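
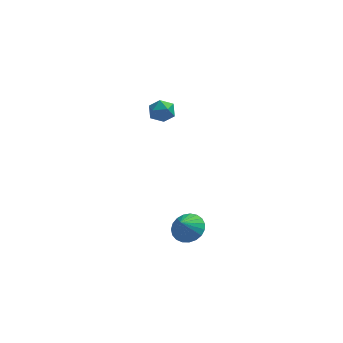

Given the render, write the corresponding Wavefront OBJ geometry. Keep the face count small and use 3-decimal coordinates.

v 2.643 -2.764 -0.174
v 3.314 -3.316 -0.22
v 2.297 -3.256 0.674
v 3.448 -3.052 -0.012
v 3.443 -2.738 0.168
v 3.299 -2.428 0.288
v 3.042 -2.177 0.329
v 2.716 -2.027 0.283
v 2.377 -2.005 0.158
v 2.085 -2.114 -0.025
v 1.889 -2.335 -0.233
v 1.823 -2.63 -0.431
v 1.899 -2.949 -0.585
v 2.104 -3.235 -0.668
v 2.402 -3.44 -0.665
v 2.742 -3.528 -0.577
v 3.064 -3.484 -0.42
v 0.964 4.697 3.327
v 1.436 4.442 2.778
v 0.564 3.538 3.522
v 1.036 3.283 2.973
v 1.323 3.548 3.633
v 1.571 4.265 3.513
v 0.429 3.715 2.787
v 0.677 4.432 2.667
v 1.106 3.835 2.444
v 1.658 3.732 2.967
v 0.342 4.248 3.333
v 0.894 4.145 3.856
f 2 1 4
f 2 4 3
f 4 1 5
f 4 5 3
f 5 1 6
f 5 6 3
f 6 1 7
f 6 7 3
f 7 1 8
f 7 8 3
f 8 1 9
f 8 9 3
f 9 1 10
f 9 10 3
f 10 1 11
f 10 11 3
f 11 1 12
f 11 12 3
f 12 1 13
f 12 13 3
f 13 1 14
f 13 14 3
f 14 1 15
f 14 15 3
f 15 1 16
f 15 16 3
f 16 1 17
f 16 17 3
f 17 1 2
f 17 2 3
f 18 29 23
f 18 23 19
f 18 19 25
f 18 25 28
f 18 28 29
f 19 23 27
f 23 29 22
f 29 28 20
f 28 25 24
f 25 19 26
f 21 27 22
f 21 22 20
f 21 20 24
f 21 24 26
f 21 26 27
f 22 27 23
f 20 22 29
f 24 20 28
f 26 24 25
f 27 26 19



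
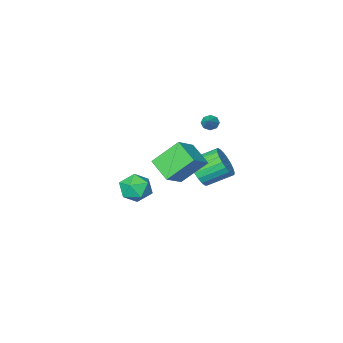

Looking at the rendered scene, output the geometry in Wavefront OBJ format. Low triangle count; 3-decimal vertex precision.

v 3.235 4.336 0.605
v 4.195 4.061 0.621
v 2.965 3.319 -0.621
v 3.925 3.044 -0.605
v 3.319 2.788 0.147
v 3.487 3.417 0.905
v 3.673 3.963 -0.905
v 3.841 4.592 -0.147
v 4.466 3.831 -0.312
v 4.247 3.104 0.338
v 2.913 4.276 -0.338
v 2.694 3.549 0.312
v -0.471 3.088 1.635
v 0.799 3.579 2.531
v -0.505 4.476 0.923
v 0.766 4.966 1.819
v 0.794 2.394 0.221
v 2.065 2.884 1.117
v 0.761 3.781 -0.491
v 2.031 4.272 0.405
v -2.668 0.449 -2.663
v -2.004 0.719 -1.896
v -3.308 1.522 -1.05
v -3.972 1.251 -1.817
v -1.971 1.059 -2.168
v -3.276 1.862 -1.322
v -2.059 1.293 -2.526
v -3.364 2.096 -1.68
v -2.252 1.381 -2.908
v -3.557 2.184 -2.061
v -2.517 1.308 -3.247
v -3.822 2.111 -2.401
v -2.808 1.087 -3.485
v -4.113 1.889 -2.639
v -3.075 0.755 -3.581
v -4.38 1.557 -2.735
v -3.271 0.37 -3.519
v -4.576 1.172 -2.672
v -3.363 -0.002 -3.308
v -4.668 0.801 -2.462
v -3.335 -0.295 -2.986
v -4.639 0.508 -2.14
v -3.191 -0.46 -2.608
v -4.496 0.343 -1.762
v -2.957 -0.468 -2.24
v -4.261 0.335 -1.393
v -2.673 -0.317 -1.945
v -3.977 0.486 -1.098
v -2.388 -0.034 -1.774
v -3.692 0.769 -0.927
v -2.151 0.333 -1.757
v -3.455 1.135 -0.91
v -4.133 -0.512 0.455
v -3.709 -0.578 0.127
v -3.527 0.152 1.105
v -3.945 -0.257 0.018
v -4.291 -0.085 0.165
v -4.545 -0.164 0.482
v -4.557 -0.447 0.783
v -4.321 -0.768 0.892
v -3.975 -0.94 0.745
v -3.722 -0.861 0.428
f 1 12 6
f 1 6 2
f 1 2 8
f 1 8 11
f 1 11 12
f 2 6 10
f 6 12 5
f 12 11 3
f 11 8 7
f 8 2 9
f 4 10 5
f 4 5 3
f 4 3 7
f 4 7 9
f 4 9 10
f 5 10 6
f 3 5 12
f 7 3 11
f 9 7 8
f 10 9 2
f 14 16 13
f 17 14 13
f 13 16 15
f 15 17 13
f 14 20 16
f 18 14 17
f 18 20 14
f 16 20 15
f 19 17 15
f 15 20 19
f 19 18 17
f 20 18 19
f 22 21 25
f 22 25 23
f 23 25 26
f 23 26 24
f 25 21 27
f 25 27 26
f 26 27 28
f 26 28 24
f 27 21 29
f 27 29 28
f 28 29 30
f 28 30 24
f 29 21 31
f 29 31 30
f 30 31 32
f 30 32 24
f 31 21 33
f 31 33 32
f 32 33 34
f 32 34 24
f 33 21 35
f 33 35 34
f 34 35 36
f 34 36 24
f 35 21 37
f 35 37 36
f 36 37 38
f 36 38 24
f 37 21 39
f 37 39 38
f 38 39 40
f 38 40 24
f 39 21 41
f 39 41 40
f 40 41 42
f 40 42 24
f 41 21 43
f 41 43 42
f 42 43 44
f 42 44 24
f 43 21 45
f 43 45 44
f 44 45 46
f 44 46 24
f 45 21 47
f 45 47 46
f 46 47 48
f 46 48 24
f 47 21 49
f 47 49 48
f 48 49 50
f 48 50 24
f 49 21 51
f 49 51 50
f 50 51 52
f 50 52 24
f 51 21 22
f 51 22 52
f 52 22 23
f 52 23 24
f 54 53 56
f 54 56 55
f 56 53 57
f 56 57 55
f 57 53 58
f 57 58 55
f 58 53 59
f 58 59 55
f 59 53 60
f 59 60 55
f 60 53 61
f 60 61 55
f 61 53 62
f 61 62 55
f 62 53 54
f 62 54 55



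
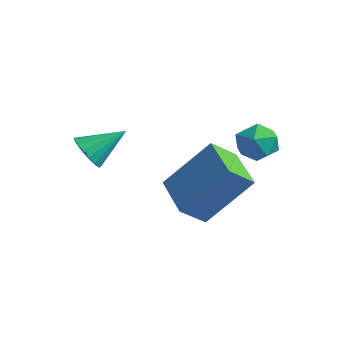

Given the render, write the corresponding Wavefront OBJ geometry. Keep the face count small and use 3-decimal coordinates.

v 0.352 -1.773 0.535
v 0.696 -1.631 0.078
v 0.868 -0.867 1.205
v 0.466 -1.472 0.04
v 0.209 -1.382 0.116
v -0.015 -1.382 0.288
v -0.155 -1.471 0.517
v -0.179 -1.629 0.749
v -0.081 -1.821 0.933
v 0.115 -2.001 1.025
v 0.366 -2.129 1.005
v 0.614 -2.176 0.877
v 0.801 -2.13 0.671
v 0.886 -2.003 0.434
v 0.848 -1.823 0.22
v 3.194 2.187 0.971
v 3.598 1.991 0.471
v 2.822 1.169 1.069
v 3.226 0.973 0.569
v 3.488 1.156 1.161
v 3.718 1.786 1.1
v 2.702 1.374 0.44
v 2.932 2.004 0.379
v 3.294 1.489 0.142
v 3.78 1.354 0.588
v 2.64 1.806 0.952
v 3.126 1.671 1.398
v 3.044 -0.118 -1.608
v 2.82 -0.837 -0.98
v 1.77 0.503 -1.351
v 1.547 -0.216 -0.723
v 3.813 0.876 -0.197
v 3.59 0.157 0.431
v 2.54 1.497 0.06
v 2.316 0.778 0.688
f 2 1 4
f 2 4 3
f 4 1 5
f 4 5 3
f 5 1 6
f 5 6 3
f 6 1 7
f 6 7 3
f 7 1 8
f 7 8 3
f 8 1 9
f 8 9 3
f 9 1 10
f 9 10 3
f 10 1 11
f 10 11 3
f 11 1 12
f 11 12 3
f 12 1 13
f 12 13 3
f 13 1 14
f 13 14 3
f 14 1 15
f 14 15 3
f 15 1 2
f 15 2 3
f 16 27 21
f 16 21 17
f 16 17 23
f 16 23 26
f 16 26 27
f 17 21 25
f 21 27 20
f 27 26 18
f 26 23 22
f 23 17 24
f 19 25 20
f 19 20 18
f 19 18 22
f 19 22 24
f 19 24 25
f 20 25 21
f 18 20 27
f 22 18 26
f 24 22 23
f 25 24 17
f 29 31 28
f 32 29 28
f 28 31 30
f 30 32 28
f 29 35 31
f 33 29 32
f 33 35 29
f 31 35 30
f 34 32 30
f 30 35 34
f 34 33 32
f 35 33 34



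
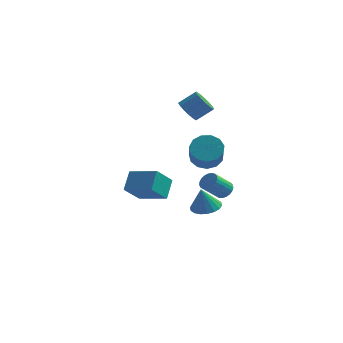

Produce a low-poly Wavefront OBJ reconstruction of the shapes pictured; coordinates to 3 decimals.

v 3.238 0.014 1.126
v 3.812 -0.291 0.625
v 4.135 -1.4 1.674
v 3.562 -1.094 2.174
v 4.024 0.022 0.891
v 4.347 -1.087 1.94
v 3.987 0.332 1.231
v 4.31 -0.776 2.28
v 3.712 0.542 1.537
v 4.035 -0.567 2.586
v 3.287 0.584 1.713
v 3.61 -0.524 2.762
v 2.846 0.446 1.702
v 3.17 -0.663 2.751
v 2.53 0.17 1.509
v 2.854 -0.939 2.557
v 2.439 -0.155 1.193
v 2.762 -1.264 2.242
v 2.601 -0.426 0.856
v 2.925 -1.535 1.905
v 2.966 -0.558 0.605
v 3.29 -1.666 1.654
v 3.417 -0.507 0.519
v 3.741 -1.616 1.568
v -1.519 2.098 -2.823
v -1.507 3.019 -1.978
v -1.005 3.01 -3.826
v -0.992 3.932 -2.981
v 0.032 1.688 -2.399
v 0.045 2.61 -1.554
v 0.547 2.601 -3.402
v 0.559 3.522 -2.557
v 3.64 1.91 -2.04
v 4.034 2.017 -1.671
v 3.413 1.337 -0.811
v 3.02 1.23 -1.18
v 3.889 2.191 -1.638
v 3.269 1.511 -0.778
v 3.702 2.316 -1.674
v 3.081 1.636 -0.814
v 3.503 2.372 -1.774
v 2.883 1.691 -0.914
v 3.329 2.347 -1.919
v 2.708 1.667 -1.06
v 3.208 2.247 -2.086
v 2.587 1.566 -1.226
v 3.162 2.089 -2.244
v 2.541 1.408 -1.384
v 3.199 1.899 -2.367
v 2.578 1.219 -1.508
v 3.312 1.712 -2.434
v 2.691 1.032 -1.574
v 3.482 1.559 -2.432
v 2.861 0.879 -1.573
v 3.679 1.467 -2.363
v 3.058 0.786 -1.503
v 3.87 1.451 -2.238
v 3.249 0.771 -1.378
v 4.021 1.515 -2.078
v 3.4 0.834 -1.218
v 4.106 1.647 -1.912
v 3.485 0.967 -1.052
v 4.111 1.825 -1.768
v 3.49 1.144 -0.908
v 3.942 -2.618 -0.868
v 4.675 -2.53 -0.739
v 3.758 -2.842 0.328
v 4.556 -2.221 -0.699
v 4.314 -1.991 -0.693
v 3.999 -1.885 -0.721
v 3.673 -1.924 -0.779
v 3.399 -2.1 -0.854
v 3.234 -2.379 -0.932
v 3.208 -2.706 -0.997
v 3.328 -3.015 -1.036
v 3.569 -3.245 -1.042
v 3.885 -3.351 -1.014
v 4.211 -3.312 -0.957
v 4.484 -3.136 -0.882
v 4.65 -2.857 -0.804
v 1.311 3.614 2.299
v 1.574 4.029 1.773
v 2.352 4.401 2.455
v 2.089 3.986 2.981
v 1.321 4.241 1.945
v 2.099 4.613 2.628
v 1.065 4.285 2.213
v 1.844 4.657 2.895
v 0.875 4.15 2.504
v 1.654 4.522 3.186
v 0.802 3.87 2.739
v 1.581 4.242 3.422
v 0.865 3.522 2.857
v 1.644 3.895 3.539
v 1.048 3.199 2.825
v 1.826 3.571 3.507
v 1.301 2.987 2.652
v 2.079 3.359 3.335
v 1.556 2.943 2.385
v 2.335 3.315 3.067
v 1.746 3.078 2.094
v 2.525 3.45 2.776
v 1.819 3.358 1.858
v 2.598 3.73 2.541
v 1.756 3.705 1.741
v 2.535 4.078 2.423
f 2 1 5
f 2 5 3
f 3 5 6
f 3 6 4
f 5 1 7
f 5 7 6
f 6 7 8
f 6 8 4
f 7 1 9
f 7 9 8
f 8 9 10
f 8 10 4
f 9 1 11
f 9 11 10
f 10 11 12
f 10 12 4
f 11 1 13
f 11 13 12
f 12 13 14
f 12 14 4
f 13 1 15
f 13 15 14
f 14 15 16
f 14 16 4
f 15 1 17
f 15 17 16
f 16 17 18
f 16 18 4
f 17 1 19
f 17 19 18
f 18 19 20
f 18 20 4
f 19 1 21
f 19 21 20
f 20 21 22
f 20 22 4
f 21 1 23
f 21 23 22
f 22 23 24
f 22 24 4
f 23 1 2
f 23 2 24
f 24 2 3
f 24 3 4
f 26 28 25
f 29 26 25
f 25 28 27
f 27 29 25
f 26 32 28
f 30 26 29
f 30 32 26
f 28 32 27
f 31 29 27
f 27 32 31
f 31 30 29
f 32 30 31
f 34 33 37
f 34 37 35
f 35 37 38
f 35 38 36
f 37 33 39
f 37 39 38
f 38 39 40
f 38 40 36
f 39 33 41
f 39 41 40
f 40 41 42
f 40 42 36
f 41 33 43
f 41 43 42
f 42 43 44
f 42 44 36
f 43 33 45
f 43 45 44
f 44 45 46
f 44 46 36
f 45 33 47
f 45 47 46
f 46 47 48
f 46 48 36
f 47 33 49
f 47 49 48
f 48 49 50
f 48 50 36
f 49 33 51
f 49 51 50
f 50 51 52
f 50 52 36
f 51 33 53
f 51 53 52
f 52 53 54
f 52 54 36
f 53 33 55
f 53 55 54
f 54 55 56
f 54 56 36
f 55 33 57
f 55 57 56
f 56 57 58
f 56 58 36
f 57 33 59
f 57 59 58
f 58 59 60
f 58 60 36
f 59 33 61
f 59 61 60
f 60 61 62
f 60 62 36
f 61 33 63
f 61 63 62
f 62 63 64
f 62 64 36
f 63 33 34
f 63 34 64
f 64 34 35
f 64 35 36
f 66 65 68
f 66 68 67
f 68 65 69
f 68 69 67
f 69 65 70
f 69 70 67
f 70 65 71
f 70 71 67
f 71 65 72
f 71 72 67
f 72 65 73
f 72 73 67
f 73 65 74
f 73 74 67
f 74 65 75
f 74 75 67
f 75 65 76
f 75 76 67
f 76 65 77
f 76 77 67
f 77 65 78
f 77 78 67
f 78 65 79
f 78 79 67
f 79 65 80
f 79 80 67
f 80 65 66
f 80 66 67
f 82 81 85
f 82 85 83
f 83 85 86
f 83 86 84
f 85 81 87
f 85 87 86
f 86 87 88
f 86 88 84
f 87 81 89
f 87 89 88
f 88 89 90
f 88 90 84
f 89 81 91
f 89 91 90
f 90 91 92
f 90 92 84
f 91 81 93
f 91 93 92
f 92 93 94
f 92 94 84
f 93 81 95
f 93 95 94
f 94 95 96
f 94 96 84
f 95 81 97
f 95 97 96
f 96 97 98
f 96 98 84
f 97 81 99
f 97 99 98
f 98 99 100
f 98 100 84
f 99 81 101
f 99 101 100
f 100 101 102
f 100 102 84
f 101 81 103
f 101 103 102
f 102 103 104
f 102 104 84
f 103 81 105
f 103 105 104
f 104 105 106
f 104 106 84
f 105 81 82
f 105 82 106
f 106 82 83
f 106 83 84



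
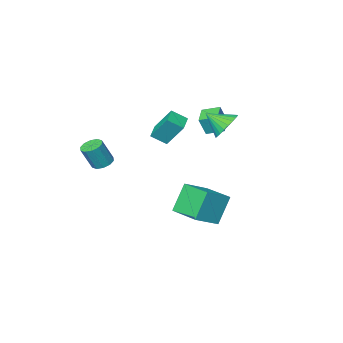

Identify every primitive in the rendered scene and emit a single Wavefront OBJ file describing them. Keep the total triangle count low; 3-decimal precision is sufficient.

v 3.123 -2.72 -1.258
v 3.67 -2.391 -1.463
v 4.284 -2.531 -0.046
v 3.737 -2.86 0.158
v 3.4 -2.113 -1.318
v 4.014 -2.253 0.098
v 3.024 -2.066 -1.151
v 3.638 -2.206 0.266
v 2.686 -2.269 -1.025
v 3.3 -2.409 0.392
v 2.515 -2.645 -0.987
v 3.129 -2.784 0.429
v 2.576 -3.049 -1.054
v 3.19 -3.189 0.363
v 2.846 -3.327 -1.198
v 3.46 -3.467 0.218
v 3.222 -3.374 -1.366
v 3.836 -3.514 0.051
v 3.56 -3.171 -1.492
v 4.174 -3.311 -0.075
v 3.731 -2.796 -1.529
v 4.345 -2.935 -0.113
v -3.112 -0.032 1.136
v -2.363 0.047 0.478
v -2.308 -0.928 1.944
v -2.281 0.34 0.722
v -2.326 0.577 1.029
v -2.49 0.721 1.352
v -2.749 0.75 1.643
v -3.064 0.661 1.856
v -3.385 0.465 1.96
v -3.665 0.195 1.938
v -3.861 -0.111 1.794
v -3.943 -0.404 1.55
v -3.898 -0.641 1.243
v -3.734 -0.785 0.92
v -3.475 -0.814 0.629
v -3.16 -0.724 0.416
v -2.839 -0.529 0.313
v -2.559 -0.258 0.334
v -0.27 -2.986 0.549
v -0.8 -2.066 2.052
v -1.013 -2.474 -0.026
v -1.542 -1.553 1.477
v 0.442 -2.207 0.323
v -0.087 -1.286 1.826
v -0.3 -1.694 -0.252
v -0.83 -0.774 1.251
v -0.895 0.371 -5.016
v -1.82 0.075 -3.325
v -1.165 2.343 -4.819
v -2.09 2.047 -3.128
v 0.61 0.493 -4.172
v -0.315 0.197 -2.481
v 0.34 2.465 -3.975
v -0.585 2.169 -2.284
v -3.975 -3.353 -0.293
v -3.536 -3.42 0.865
v -4.759 -2.643 0.046
v -4.319 -2.711 1.204
v -3.221 -2.409 -0.524
v -2.781 -2.477 0.634
v -4.004 -1.7 -0.185
v -3.565 -1.767 0.973
f 2 1 5
f 2 5 3
f 3 5 6
f 3 6 4
f 5 1 7
f 5 7 6
f 6 7 8
f 6 8 4
f 7 1 9
f 7 9 8
f 8 9 10
f 8 10 4
f 9 1 11
f 9 11 10
f 10 11 12
f 10 12 4
f 11 1 13
f 11 13 12
f 12 13 14
f 12 14 4
f 13 1 15
f 13 15 14
f 14 15 16
f 14 16 4
f 15 1 17
f 15 17 16
f 16 17 18
f 16 18 4
f 17 1 19
f 17 19 18
f 18 19 20
f 18 20 4
f 19 1 21
f 19 21 20
f 20 21 22
f 20 22 4
f 21 1 2
f 21 2 22
f 22 2 3
f 22 3 4
f 24 23 26
f 24 26 25
f 26 23 27
f 26 27 25
f 27 23 28
f 27 28 25
f 28 23 29
f 28 29 25
f 29 23 30
f 29 30 25
f 30 23 31
f 30 31 25
f 31 23 32
f 31 32 25
f 32 23 33
f 32 33 25
f 33 23 34
f 33 34 25
f 34 23 35
f 34 35 25
f 35 23 36
f 35 36 25
f 36 23 37
f 36 37 25
f 37 23 38
f 37 38 25
f 38 23 39
f 38 39 25
f 39 23 40
f 39 40 25
f 40 23 24
f 40 24 25
f 42 44 41
f 45 42 41
f 41 44 43
f 43 45 41
f 42 48 44
f 46 42 45
f 46 48 42
f 44 48 43
f 47 45 43
f 43 48 47
f 47 46 45
f 48 46 47
f 50 52 49
f 53 50 49
f 49 52 51
f 51 53 49
f 50 56 52
f 54 50 53
f 54 56 50
f 52 56 51
f 55 53 51
f 51 56 55
f 55 54 53
f 56 54 55
f 58 60 57
f 61 58 57
f 57 60 59
f 59 61 57
f 58 64 60
f 62 58 61
f 62 64 58
f 60 64 59
f 63 61 59
f 59 64 63
f 63 62 61
f 64 62 63



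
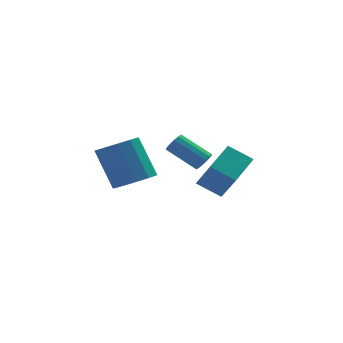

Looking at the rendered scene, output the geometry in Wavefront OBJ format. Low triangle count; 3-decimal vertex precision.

v -0.005 -1.662 -0.401
v 0.298 -1.695 0.033
v -0.871 -0.871 0.914
v -1.175 -0.838 0.481
v 0.372 -1.46 -0.088
v -0.797 -0.636 0.793
v 0.345 -1.279 -0.293
v -0.824 -0.455 0.588
v 0.224 -1.201 -0.527
v -0.945 -0.377 0.354
v 0.042 -1.247 -0.726
v -1.128 -0.423 0.155
v -0.153 -1.403 -0.839
v -1.323 -0.579 0.042
v -0.309 -1.629 -0.834
v -1.478 -0.805 0.047
v -0.383 -1.864 -0.713
v -1.552 -1.04 0.168
v -0.356 -2.045 -0.508
v -1.525 -1.221 0.373
v -0.235 -2.123 -0.274
v -1.404 -1.299 0.607
v -0.052 -2.077 -0.075
v -1.222 -1.253 0.806
v 0.143 -1.921 0.038
v -1.027 -1.097 0.919
v -3.068 -2.559 -0.912
v -2.117 -2.35 -0.684
v -2.761 -1.413 1.14
v -3.712 -1.621 0.912
v -2.31 -1.91 -0.979
v -2.954 -0.973 0.846
v -2.744 -1.676 -1.252
v -3.387 -0.738 0.573
v -3.281 -1.722 -1.417
v -3.924 -0.785 0.408
v -3.75 -2.034 -1.422
v -4.393 -1.096 0.403
v -4.003 -2.512 -1.266
v -4.646 -1.575 0.559
v -3.959 -3.006 -0.997
v -4.602 -2.068 0.828
v -3.632 -3.357 -0.701
v -4.276 -2.42 1.124
v -3.127 -3.455 -0.473
v -3.77 -2.518 1.352
v -2.603 -3.268 -0.384
v -3.246 -2.331 1.441
v -2.226 -2.856 -0.463
v -2.869 -1.919 1.362
v 0.096 0.957 -2.998
v 0.499 -0.28 -1.4
v 1.096 2.135 -2.337
v 1.499 0.898 -0.74
v 1.141 0.442 -3.66
v 1.544 -0.795 -2.063
v 2.141 1.62 -3
v 2.544 0.383 -1.402
f 2 1 5
f 2 5 3
f 3 5 6
f 3 6 4
f 5 1 7
f 5 7 6
f 6 7 8
f 6 8 4
f 7 1 9
f 7 9 8
f 8 9 10
f 8 10 4
f 9 1 11
f 9 11 10
f 10 11 12
f 10 12 4
f 11 1 13
f 11 13 12
f 12 13 14
f 12 14 4
f 13 1 15
f 13 15 14
f 14 15 16
f 14 16 4
f 15 1 17
f 15 17 16
f 16 17 18
f 16 18 4
f 17 1 19
f 17 19 18
f 18 19 20
f 18 20 4
f 19 1 21
f 19 21 20
f 20 21 22
f 20 22 4
f 21 1 23
f 21 23 22
f 22 23 24
f 22 24 4
f 23 1 25
f 23 25 24
f 24 25 26
f 24 26 4
f 25 1 2
f 25 2 26
f 26 2 3
f 26 3 4
f 28 27 31
f 28 31 29
f 29 31 32
f 29 32 30
f 31 27 33
f 31 33 32
f 32 33 34
f 32 34 30
f 33 27 35
f 33 35 34
f 34 35 36
f 34 36 30
f 35 27 37
f 35 37 36
f 36 37 38
f 36 38 30
f 37 27 39
f 37 39 38
f 38 39 40
f 38 40 30
f 39 27 41
f 39 41 40
f 40 41 42
f 40 42 30
f 41 27 43
f 41 43 42
f 42 43 44
f 42 44 30
f 43 27 45
f 43 45 44
f 44 45 46
f 44 46 30
f 45 27 47
f 45 47 46
f 46 47 48
f 46 48 30
f 47 27 49
f 47 49 48
f 48 49 50
f 48 50 30
f 49 27 28
f 49 28 50
f 50 28 29
f 50 29 30
f 52 54 51
f 55 52 51
f 51 54 53
f 53 55 51
f 52 58 54
f 56 52 55
f 56 58 52
f 54 58 53
f 57 55 53
f 53 58 57
f 57 56 55
f 58 56 57



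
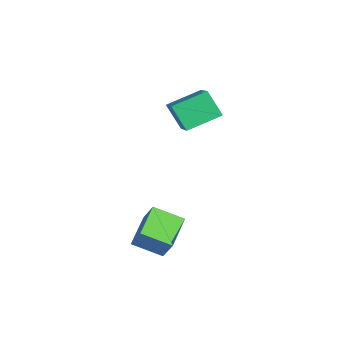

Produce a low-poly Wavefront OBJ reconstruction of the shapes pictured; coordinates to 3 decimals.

v -4.074 -1.994 0.432
v -2.459 -2.244 1.495
v -4.184 -0.584 0.931
v -2.569 -0.834 1.994
v -3.391 -1.606 -0.514
v -1.776 -1.856 0.549
v -3.501 -0.196 -0.015
v -1.886 -0.446 1.048
v 0.325 -4.557 -3.651
v -0.748 -3.794 -3.176
v 0.85 -3.504 -4.157
v -0.224 -2.741 -3.682
v 0.924 -4.359 -2.618
v -0.15 -3.596 -2.143
v 1.448 -3.306 -3.124
v 0.375 -2.543 -2.649
f 2 4 1
f 5 2 1
f 1 4 3
f 3 5 1
f 2 8 4
f 6 2 5
f 6 8 2
f 4 8 3
f 7 5 3
f 3 8 7
f 7 6 5
f 8 6 7
f 10 12 9
f 13 10 9
f 9 12 11
f 11 13 9
f 10 16 12
f 14 10 13
f 14 16 10
f 12 16 11
f 15 13 11
f 11 16 15
f 15 14 13
f 16 14 15



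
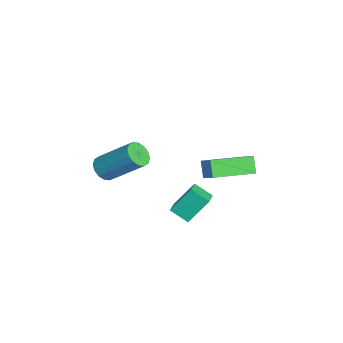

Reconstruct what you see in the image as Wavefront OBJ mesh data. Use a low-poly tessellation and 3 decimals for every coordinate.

v -0.396 -0.495 -0.714
v -0.791 -1.244 -0.182
v -0.571 0.428 0.455
v -0.966 -0.321 0.987
v 0.506 -0.739 -0.387
v 0.111 -1.488 0.145
v 0.331 0.184 0.782
v -0.064 -0.565 1.314
v -2.876 0.143 1.038
v -2.026 0.476 1.704
v -3.439 2.127 0.765
v -2.589 2.46 1.431
v -2.311 0.2 0.289
v -1.461 0.533 0.955
v -2.874 2.184 0.016
v -2.024 2.517 0.682
v -0.052 -4.276 2.99
v 0.55 -4.309 2.722
v 1.234 -2.877 4.082
v 0.632 -2.844 4.35
v 0.389 -4.065 2.546
v 1.073 -2.633 3.907
v 0.109 -3.877 2.489
v 0.793 -2.445 3.85
v -0.214 -3.796 2.566
v 0.47 -2.365 3.927
v -0.493 -3.844 2.757
v 0.191 -2.412 4.118
v -0.655 -4.007 3.01
v 0.029 -2.576 4.371
v -0.654 -4.243 3.258
v 0.03 -2.811 4.618
v -0.493 -4.487 3.433
v 0.191 -3.055 4.794
v -0.213 -4.675 3.49
v 0.471 -3.243 4.851
v 0.11 -4.755 3.413
v 0.794 -3.324 4.774
v 0.389 -4.708 3.222
v 1.073 -3.276 4.583
v 0.551 -4.544 2.969
v 1.235 -3.113 4.33
f 2 4 1
f 5 2 1
f 1 4 3
f 3 5 1
f 2 8 4
f 6 2 5
f 6 8 2
f 4 8 3
f 7 5 3
f 3 8 7
f 7 6 5
f 8 6 7
f 10 12 9
f 13 10 9
f 9 12 11
f 11 13 9
f 10 16 12
f 14 10 13
f 14 16 10
f 12 16 11
f 15 13 11
f 11 16 15
f 15 14 13
f 16 14 15
f 18 17 21
f 18 21 19
f 19 21 22
f 19 22 20
f 21 17 23
f 21 23 22
f 22 23 24
f 22 24 20
f 23 17 25
f 23 25 24
f 24 25 26
f 24 26 20
f 25 17 27
f 25 27 26
f 26 27 28
f 26 28 20
f 27 17 29
f 27 29 28
f 28 29 30
f 28 30 20
f 29 17 31
f 29 31 30
f 30 31 32
f 30 32 20
f 31 17 33
f 31 33 32
f 32 33 34
f 32 34 20
f 33 17 35
f 33 35 34
f 34 35 36
f 34 36 20
f 35 17 37
f 35 37 36
f 36 37 38
f 36 38 20
f 37 17 39
f 37 39 38
f 38 39 40
f 38 40 20
f 39 17 41
f 39 41 40
f 40 41 42
f 40 42 20
f 41 17 18
f 41 18 42
f 42 18 19
f 42 19 20



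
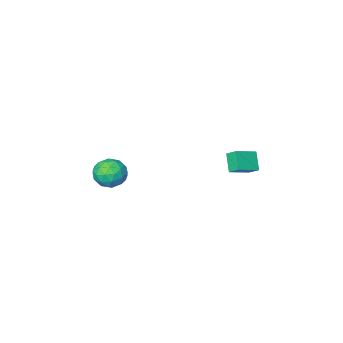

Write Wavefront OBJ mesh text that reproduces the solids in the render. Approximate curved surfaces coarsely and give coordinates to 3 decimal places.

v 2.793 -1.033 -2.392
v 3.679 -0.475 -2.569
v 3.321 -2.225 -3.511
v 4.207 -1.667 -3.688
v 4.056 -2.141 -2.749
v 3.73 -1.404 -2.058
v 3.27 -1.296 -4.022
v 2.944 -0.559 -3.331
v 3.974 -0.637 -3.576
v 4.46 -1.16 -2.79
v 2.54 -1.54 -3.29
v 3.026 -2.063 -2.504
v 3.19 -0.649 -2.383
v 3.81 -2.051 -3.697
v 3.722 -2.33 -3.146
v 4.243 -2.002 -3.25
v 3.219 -1.195 -2.082
v 3.74 -0.867 -2.186
v 3.962 -1.847 -2.292
v 3.26 -1.833 -3.894
v 3.781 -1.505 -3.998
v 2.757 -0.698 -2.83
v 3.278 -0.37 -2.934
v 3.038 -0.853 -3.788
v 3.884 -0.417 -3.078
v 4.194 -1.118 -3.736
v 3.644 -0.899 -3.932
v 3.452 -0.466 -3.526
v 4.169 -0.724 -2.616
v 4.48 -1.425 -3.273
v 4.391 -1.703 -2.722
v 4.199 -1.27 -2.316
v 4.343 -0.819 -3.208
v 2.52 -1.275 -2.807
v 2.831 -1.976 -3.464
v 2.801 -1.43 -3.764
v 2.609 -0.997 -3.358
v 2.806 -1.582 -2.344
v 3.116 -2.283 -3.002
v 3.548 -2.234 -2.554
v 3.356 -1.801 -2.148
v 2.657 -1.881 -2.872
v -4.377 0.613 -4.449
v -4.701 -0.22 -3.477
v -4.597 1.302 -3.931
v -4.921 0.469 -2.959
v -2.999 0.671 -3.941
v -3.323 -0.162 -2.969
v -3.219 1.36 -3.423
v -3.543 0.527 -2.451
f 1 38 17
f 38 12 41
f 17 41 6
f 38 41 17
f 1 17 13
f 17 6 18
f 13 18 2
f 17 18 13
f 1 13 22
f 13 2 23
f 22 23 8
f 13 23 22
f 1 22 34
f 22 8 37
f 34 37 11
f 22 37 34
f 1 34 38
f 34 11 42
f 38 42 12
f 34 42 38
f 2 18 29
f 18 6 32
f 29 32 10
f 18 32 29
f 6 41 19
f 41 12 40
f 19 40 5
f 41 40 19
f 12 42 39
f 42 11 35
f 39 35 3
f 42 35 39
f 11 37 36
f 37 8 24
f 36 24 7
f 37 24 36
f 8 23 28
f 23 2 25
f 28 25 9
f 23 25 28
f 4 30 16
f 30 10 31
f 16 31 5
f 30 31 16
f 4 16 14
f 16 5 15
f 14 15 3
f 16 15 14
f 4 14 21
f 14 3 20
f 21 20 7
f 14 20 21
f 4 21 26
f 21 7 27
f 26 27 9
f 21 27 26
f 4 26 30
f 26 9 33
f 30 33 10
f 26 33 30
f 5 31 19
f 31 10 32
f 19 32 6
f 31 32 19
f 3 15 39
f 15 5 40
f 39 40 12
f 15 40 39
f 7 20 36
f 20 3 35
f 36 35 11
f 20 35 36
f 9 27 28
f 27 7 24
f 28 24 8
f 27 24 28
f 10 33 29
f 33 9 25
f 29 25 2
f 33 25 29
f 44 46 43
f 47 44 43
f 43 46 45
f 45 47 43
f 44 50 46
f 48 44 47
f 48 50 44
f 46 50 45
f 49 47 45
f 45 50 49
f 49 48 47
f 50 48 49



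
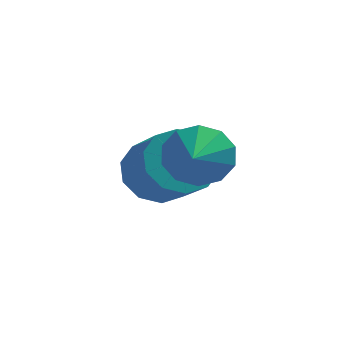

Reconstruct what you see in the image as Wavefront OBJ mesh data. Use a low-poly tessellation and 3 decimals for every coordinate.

v -2.858 -1.902 -2.734
v -2.264 -2.215 -3.448
v -2.902 -3.278 -2.166
v -1.92 -2.034 -2.983
v -1.934 -1.803 -2.424
v -2.301 -1.609 -1.983
v -2.881 -1.527 -1.828
v -3.452 -1.589 -2.02
v -3.797 -1.769 -2.484
v -3.783 -2 -3.044
v -3.416 -2.194 -3.485
v -2.836 -2.276 -3.639
v -4.106 0.241 -4.462
v -3.245 0.902 -4.363
v -2.512 -0.201 -3.378
v -3.374 -0.861 -3.478
v -3.68 1.052 -3.872
v -2.948 -0.051 -2.887
v -4.278 0.893 -3.606
v -3.546 -0.21 -2.621
v -4.81 0.485 -3.667
v -4.078 -0.618 -2.682
v -5.074 -0.016 -4.032
v -4.342 -1.119 -3.047
v -4.968 -0.419 -4.562
v -4.235 -1.522 -3.577
v -4.532 -0.569 -5.053
v -3.8 -1.672 -4.068
v -3.934 -0.41 -5.319
v -3.202 -1.513 -4.334
v -3.402 -0.002 -5.258
v -2.67 -1.105 -4.273
v -3.138 0.499 -4.893
v -2.406 -0.604 -3.908
f 2 1 4
f 2 4 3
f 4 1 5
f 4 5 3
f 5 1 6
f 5 6 3
f 6 1 7
f 6 7 3
f 7 1 8
f 7 8 3
f 8 1 9
f 8 9 3
f 9 1 10
f 9 10 3
f 10 1 11
f 10 11 3
f 11 1 12
f 11 12 3
f 12 1 2
f 12 2 3
f 14 13 17
f 14 17 15
f 15 17 18
f 15 18 16
f 17 13 19
f 17 19 18
f 18 19 20
f 18 20 16
f 19 13 21
f 19 21 20
f 20 21 22
f 20 22 16
f 21 13 23
f 21 23 22
f 22 23 24
f 22 24 16
f 23 13 25
f 23 25 24
f 24 25 26
f 24 26 16
f 25 13 27
f 25 27 26
f 26 27 28
f 26 28 16
f 27 13 29
f 27 29 28
f 28 29 30
f 28 30 16
f 29 13 31
f 29 31 30
f 30 31 32
f 30 32 16
f 31 13 33
f 31 33 32
f 32 33 34
f 32 34 16
f 33 13 14
f 33 14 34
f 34 14 15
f 34 15 16



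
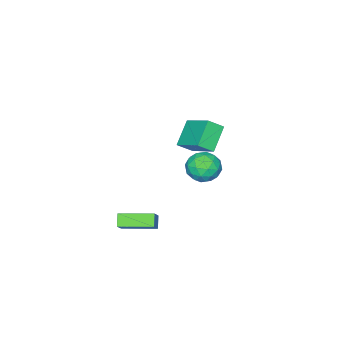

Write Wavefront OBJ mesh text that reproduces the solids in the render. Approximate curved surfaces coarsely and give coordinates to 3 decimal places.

v 2.766 4.318 -2.262
v 2.291 3.934 -1.671
v 3.454 4.658 -1.488
v 2.979 4.274 -0.897
v 3.841 2.646 -2.483
v 3.366 2.262 -1.892
v 4.529 2.986 -1.709
v 4.054 2.602 -1.118
v -2.497 2.961 2.481
v -1.795 2.429 3.105
v -2.07 4.817 3.583
v -1.368 4.285 4.207
v -1.212 3.335 1.353
v -0.51 2.803 1.977
v -0.785 5.191 2.455
v -0.083 4.659 3.079
v -3.052 2.565 -1.007
v -2.44 2.215 -1.871
v -4.56 2.205 -1.929
v -3.948 1.855 -2.793
v -3.971 1.262 -1.85
v -3.039 1.484 -1.28
v -3.961 2.936 -2.52
v -3.029 3.158 -1.95
v -3.002 2.445 -2.806
v -3.008 1.41 -2.392
v -3.992 3.01 -1.408
v -3.998 1.975 -0.994
v -2.614 2.422 -1.358
v -4.386 1.998 -2.442
v -4.399 1.649 -1.887
v -4.04 1.444 -2.395
v -2.965 1.992 -1.011
v -2.606 1.787 -1.519
v -3.506 1.226 -1.506
v -4.394 2.633 -2.281
v -4.035 2.428 -2.789
v -2.96 2.976 -1.405
v -2.601 2.771 -1.913
v -3.494 3.194 -2.294
v -2.585 2.351 -2.416
v -3.471 2.14 -2.957
v -3.479 2.775 -2.797
v -2.931 2.906 -2.462
v -2.588 1.743 -2.172
v -3.474 1.531 -2.714
v -3.488 1.182 -2.16
v -2.94 1.313 -1.825
v -2.919 1.878 -2.722
v -3.526 2.889 -1.086
v -4.412 2.677 -1.628
v -4.06 3.107 -1.975
v -3.512 3.238 -1.64
v -3.529 2.28 -0.843
v -4.415 2.069 -1.384
v -4.069 1.514 -1.338
v -3.521 1.645 -1.003
v -4.081 2.542 -1.078
f 2 4 1
f 5 2 1
f 1 4 3
f 3 5 1
f 2 8 4
f 6 2 5
f 6 8 2
f 4 8 3
f 7 5 3
f 3 8 7
f 7 6 5
f 8 6 7
f 10 12 9
f 13 10 9
f 9 12 11
f 11 13 9
f 10 16 12
f 14 10 13
f 14 16 10
f 12 16 11
f 15 13 11
f 11 16 15
f 15 14 13
f 16 14 15
f 17 54 33
f 54 28 57
f 33 57 22
f 54 57 33
f 17 33 29
f 33 22 34
f 29 34 18
f 33 34 29
f 17 29 38
f 29 18 39
f 38 39 24
f 29 39 38
f 17 38 50
f 38 24 53
f 50 53 27
f 38 53 50
f 17 50 54
f 50 27 58
f 54 58 28
f 50 58 54
f 18 34 45
f 34 22 48
f 45 48 26
f 34 48 45
f 22 57 35
f 57 28 56
f 35 56 21
f 57 56 35
f 28 58 55
f 58 27 51
f 55 51 19
f 58 51 55
f 27 53 52
f 53 24 40
f 52 40 23
f 53 40 52
f 24 39 44
f 39 18 41
f 44 41 25
f 39 41 44
f 20 46 32
f 46 26 47
f 32 47 21
f 46 47 32
f 20 32 30
f 32 21 31
f 30 31 19
f 32 31 30
f 20 30 37
f 30 19 36
f 37 36 23
f 30 36 37
f 20 37 42
f 37 23 43
f 42 43 25
f 37 43 42
f 20 42 46
f 42 25 49
f 46 49 26
f 42 49 46
f 21 47 35
f 47 26 48
f 35 48 22
f 47 48 35
f 19 31 55
f 31 21 56
f 55 56 28
f 31 56 55
f 23 36 52
f 36 19 51
f 52 51 27
f 36 51 52
f 25 43 44
f 43 23 40
f 44 40 24
f 43 40 44
f 26 49 45
f 49 25 41
f 45 41 18
f 49 41 45



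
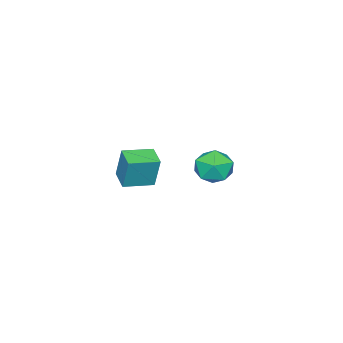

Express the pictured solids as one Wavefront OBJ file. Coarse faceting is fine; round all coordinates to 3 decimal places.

v 2.919 -3.081 -0.394
v 2.976 -2.682 1.36
v 1.649 -2.14 -0.567
v 1.706 -1.741 1.187
v 3.634 -2.159 -0.627
v 3.691 -1.76 1.127
v 2.364 -1.218 -0.8
v 2.421 -0.819 0.954
v -4.493 -1.648 -2.141
v -4.137 -1.051 -3.105
v -2.723 -2.369 -1.935
v -2.367 -1.772 -2.899
v -2.642 -1.184 -1.904
v -3.736 -0.738 -2.031
v -3.124 -2.682 -3.009
v -4.218 -2.236 -3.136
v -3.291 -1.689 -3.641
v -2.994 -0.764 -2.958
v -3.866 -2.656 -2.082
v -3.569 -1.731 -1.399
f 2 4 1
f 5 2 1
f 1 4 3
f 3 5 1
f 2 8 4
f 6 2 5
f 6 8 2
f 4 8 3
f 7 5 3
f 3 8 7
f 7 6 5
f 8 6 7
f 9 20 14
f 9 14 10
f 9 10 16
f 9 16 19
f 9 19 20
f 10 14 18
f 14 20 13
f 20 19 11
f 19 16 15
f 16 10 17
f 12 18 13
f 12 13 11
f 12 11 15
f 12 15 17
f 12 17 18
f 13 18 14
f 11 13 20
f 15 11 19
f 17 15 16
f 18 17 10



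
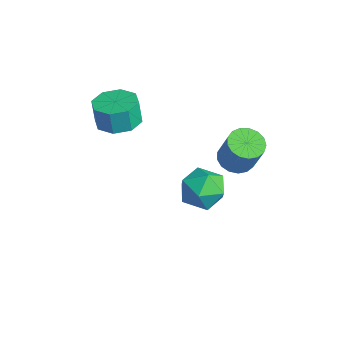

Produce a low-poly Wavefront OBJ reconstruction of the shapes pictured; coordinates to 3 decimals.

v -1.47 0.078 2.31
v -0.652 -0.546 2.366
v -0.793 -0.622 3.565
v -1.61 0.002 3.51
v -0.457 0.215 2.437
v -0.597 0.138 3.637
v -0.855 0.895 2.434
v -0.995 0.818 3.634
v -1.613 1.097 2.359
v -1.753 1.02 3.558
v -2.287 0.702 2.255
v -2.428 0.626 3.454
v -2.483 -0.058 2.183
v -2.623 -0.135 3.383
v -2.085 -0.738 2.186
v -2.225 -0.815 3.386
v -1.327 -0.94 2.262
v -1.467 -1.017 3.461
v -0.293 3.678 -2.419
v 0.83 3.883 -2.659
v 0.21 2.257 -1.281
v 1.333 2.462 -1.521
v 0.721 3.23 -0.89
v 0.41 4.108 -1.593
v 0.63 2.032 -2.347
v 0.319 2.91 -3.05
v 1.401 2.866 -2.614
v 1.457 3.607 -1.714
v -0.417 2.533 -2.226
v -0.361 3.274 -1.326
v 2.891 3.383 2.106
v 3.483 3.867 1.81
v 4.181 3.96 3.357
v 3.589 3.477 3.654
v 3.203 4.118 1.921
v 3.901 4.212 3.468
v 2.851 4.202 2.075
v 3.55 4.295 3.622
v 2.509 4.097 2.236
v 3.207 4.191 3.783
v 2.254 3.829 2.367
v 2.952 3.923 3.914
v 2.145 3.459 2.439
v 2.843 3.553 3.986
v 2.207 3.072 2.434
v 2.905 3.165 3.981
v 2.425 2.755 2.355
v 3.124 2.849 3.902
v 2.75 2.583 2.218
v 3.449 2.677 3.765
v 3.108 2.594 2.056
v 3.806 2.688 3.603
v 3.415 2.786 1.906
v 4.114 2.879 3.453
v 3.603 3.114 1.801
v 4.301 3.208 3.348
v 3.627 3.504 1.767
v 4.326 3.598 3.314
f 2 1 5
f 2 5 3
f 3 5 6
f 3 6 4
f 5 1 7
f 5 7 6
f 6 7 8
f 6 8 4
f 7 1 9
f 7 9 8
f 8 9 10
f 8 10 4
f 9 1 11
f 9 11 10
f 10 11 12
f 10 12 4
f 11 1 13
f 11 13 12
f 12 13 14
f 12 14 4
f 13 1 15
f 13 15 14
f 14 15 16
f 14 16 4
f 15 1 17
f 15 17 16
f 16 17 18
f 16 18 4
f 17 1 2
f 17 2 18
f 18 2 3
f 18 3 4
f 19 30 24
f 19 24 20
f 19 20 26
f 19 26 29
f 19 29 30
f 20 24 28
f 24 30 23
f 30 29 21
f 29 26 25
f 26 20 27
f 22 28 23
f 22 23 21
f 22 21 25
f 22 25 27
f 22 27 28
f 23 28 24
f 21 23 30
f 25 21 29
f 27 25 26
f 28 27 20
f 32 31 35
f 32 35 33
f 33 35 36
f 33 36 34
f 35 31 37
f 35 37 36
f 36 37 38
f 36 38 34
f 37 31 39
f 37 39 38
f 38 39 40
f 38 40 34
f 39 31 41
f 39 41 40
f 40 41 42
f 40 42 34
f 41 31 43
f 41 43 42
f 42 43 44
f 42 44 34
f 43 31 45
f 43 45 44
f 44 45 46
f 44 46 34
f 45 31 47
f 45 47 46
f 46 47 48
f 46 48 34
f 47 31 49
f 47 49 48
f 48 49 50
f 48 50 34
f 49 31 51
f 49 51 50
f 50 51 52
f 50 52 34
f 51 31 53
f 51 53 52
f 52 53 54
f 52 54 34
f 53 31 55
f 53 55 54
f 54 55 56
f 54 56 34
f 55 31 57
f 55 57 56
f 56 57 58
f 56 58 34
f 57 31 32
f 57 32 58
f 58 32 33
f 58 33 34



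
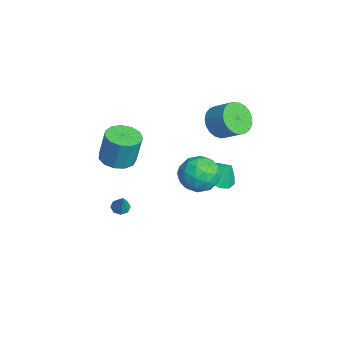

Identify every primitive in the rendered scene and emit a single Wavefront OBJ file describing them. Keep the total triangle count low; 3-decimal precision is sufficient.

v -0.834 -3.905 0.703
v -0.191 -3.231 0.517
v -0.003 -2.921 2.291
v -0.646 -3.595 2.477
v -0.667 -2.987 0.525
v -0.479 -2.677 2.299
v -1.197 -3.034 0.59
v -1.009 -2.724 2.363
v -1.611 -3.358 0.69
v -1.423 -3.048 2.463
v -1.778 -3.856 0.795
v -1.59 -3.546 2.568
v -1.646 -4.369 0.87
v -1.458 -4.059 2.644
v -1.256 -4.735 0.893
v -1.068 -4.425 2.666
v -0.732 -4.837 0.855
v -0.544 -4.527 2.629
v -0.24 -4.644 0.769
v -0.052 -4.334 2.543
v 0.063 -4.216 0.663
v 0.251 -3.906 2.436
v 0.081 -3.689 0.569
v 0.269 -3.379 2.342
v -1.564 1.39 2.131
v -0.762 0.993 1.685
v 0.026 1.732 2.443
v -0.776 2.13 2.889
v -0.84 1.323 1.444
v -0.052 2.062 2.203
v -1.043 1.664 1.322
v -0.255 2.404 2.081
v -1.336 1.959 1.34
v -0.549 2.698 2.099
v -1.669 2.155 1.495
v -0.881 2.894 2.253
v -1.983 2.218 1.759
v -1.196 2.958 2.518
v -2.225 2.139 2.088
v -1.438 2.878 2.846
v -2.353 1.93 2.424
v -1.565 2.67 3.182
v -2.344 1.628 2.71
v -1.556 2.367 3.468
v -2.2 1.285 2.895
v -1.412 2.024 3.653
v -1.946 0.96 2.948
v -1.159 1.699 3.707
v -1.626 0.709 2.86
v -0.839 1.448 3.618
v -1.296 0.576 2.646
v -0.508 1.316 3.404
v -1.011 0.584 2.343
v -0.224 1.324 3.101
v -0.822 0.732 2.003
v -0.035 1.471 2.761
v -2.462 -3.532 -4.396
v -2.106 -3.212 -4.6
v -1.778 -3.508 -3.164
v -2.41 -3.016 -4.435
v -2.745 -3.122 -4.247
v -2.914 -3.468 -4.147
v -2.818 -3.852 -4.193
v -2.513 -4.048 -4.358
v -2.179 -3.942 -4.546
v -2.01 -3.595 -4.646
v -0.727 0.86 -0.552
v 0.402 1.062 -0.402
v -0.402 -0.982 -0.518
v 0.727 -0.78 -0.368
v -0.022 -0.534 0.478
v -0.223 0.605 0.457
v 0.223 -0.525 -1.377
v 0.022 0.614 -1.398
v 0.989 0.206 -0.912
v 0.838 0.2 0.235
v -0.838 -0.12 -1.155
v -0.989 -0.126 -0.008
v -0.191 1.123 -0.48
v 0.191 -1.043 -0.44
v -0.249 -0.898 0.057
v 0.414 -0.78 0.145
v -0.558 0.854 0.025
v 0.105 0.973 0.113
v -0.144 0.034 0.631
v -0.105 -0.893 -1.033
v 0.558 -0.774 -0.945
v -0.414 0.86 -1.065
v 0.249 0.978 -0.977
v 0.144 0.046 -1.551
v 0.818 0.739 -0.691
v 1.009 -0.344 -0.672
v 0.712 -0.194 -1.265
v 0.594 0.475 -1.277
v 0.729 0.735 -0.017
v 0.92 -0.348 0.002
v 0.48 -0.203 0.5
v 0.361 0.466 0.487
v 1.074 0.232 -0.317
v -0.92 0.428 -0.922
v -0.729 -0.655 -0.903
v -0.361 -0.386 -1.407
v -0.48 0.283 -1.42
v -1.009 0.424 -0.248
v -0.818 -0.659 -0.229
v -0.594 -0.395 0.357
v -0.712 0.274 0.345
v -1.074 -0.152 -0.603
v -1.869 1.483 -2.215
v -1.116 1.823 -2.703
v -1.491 2.037 -1.245
v -1.559 2.215 -2.754
v -2.12 2.327 -2.599
v -2.586 2.117 -2.297
v -2.778 1.665 -1.964
v -2.623 1.143 -1.728
v -2.18 0.752 -1.677
v -1.618 0.64 -1.832
v -1.153 0.85 -2.134
v -0.961 1.302 -2.466
f 2 1 5
f 2 5 3
f 3 5 6
f 3 6 4
f 5 1 7
f 5 7 6
f 6 7 8
f 6 8 4
f 7 1 9
f 7 9 8
f 8 9 10
f 8 10 4
f 9 1 11
f 9 11 10
f 10 11 12
f 10 12 4
f 11 1 13
f 11 13 12
f 12 13 14
f 12 14 4
f 13 1 15
f 13 15 14
f 14 15 16
f 14 16 4
f 15 1 17
f 15 17 16
f 16 17 18
f 16 18 4
f 17 1 19
f 17 19 18
f 18 19 20
f 18 20 4
f 19 1 21
f 19 21 20
f 20 21 22
f 20 22 4
f 21 1 23
f 21 23 22
f 22 23 24
f 22 24 4
f 23 1 2
f 23 2 24
f 24 2 3
f 24 3 4
f 26 25 29
f 26 29 27
f 27 29 30
f 27 30 28
f 29 25 31
f 29 31 30
f 30 31 32
f 30 32 28
f 31 25 33
f 31 33 32
f 32 33 34
f 32 34 28
f 33 25 35
f 33 35 34
f 34 35 36
f 34 36 28
f 35 25 37
f 35 37 36
f 36 37 38
f 36 38 28
f 37 25 39
f 37 39 38
f 38 39 40
f 38 40 28
f 39 25 41
f 39 41 40
f 40 41 42
f 40 42 28
f 41 25 43
f 41 43 42
f 42 43 44
f 42 44 28
f 43 25 45
f 43 45 44
f 44 45 46
f 44 46 28
f 45 25 47
f 45 47 46
f 46 47 48
f 46 48 28
f 47 25 49
f 47 49 48
f 48 49 50
f 48 50 28
f 49 25 51
f 49 51 50
f 50 51 52
f 50 52 28
f 51 25 53
f 51 53 52
f 52 53 54
f 52 54 28
f 53 25 55
f 53 55 54
f 54 55 56
f 54 56 28
f 55 25 26
f 55 26 56
f 56 26 27
f 56 27 28
f 58 57 60
f 58 60 59
f 60 57 61
f 60 61 59
f 61 57 62
f 61 62 59
f 62 57 63
f 62 63 59
f 63 57 64
f 63 64 59
f 64 57 65
f 64 65 59
f 65 57 66
f 65 66 59
f 66 57 58
f 66 58 59
f 67 104 83
f 104 78 107
f 83 107 72
f 104 107 83
f 67 83 79
f 83 72 84
f 79 84 68
f 83 84 79
f 67 79 88
f 79 68 89
f 88 89 74
f 79 89 88
f 67 88 100
f 88 74 103
f 100 103 77
f 88 103 100
f 67 100 104
f 100 77 108
f 104 108 78
f 100 108 104
f 68 84 95
f 84 72 98
f 95 98 76
f 84 98 95
f 72 107 85
f 107 78 106
f 85 106 71
f 107 106 85
f 78 108 105
f 108 77 101
f 105 101 69
f 108 101 105
f 77 103 102
f 103 74 90
f 102 90 73
f 103 90 102
f 74 89 94
f 89 68 91
f 94 91 75
f 89 91 94
f 70 96 82
f 96 76 97
f 82 97 71
f 96 97 82
f 70 82 80
f 82 71 81
f 80 81 69
f 82 81 80
f 70 80 87
f 80 69 86
f 87 86 73
f 80 86 87
f 70 87 92
f 87 73 93
f 92 93 75
f 87 93 92
f 70 92 96
f 92 75 99
f 96 99 76
f 92 99 96
f 71 97 85
f 97 76 98
f 85 98 72
f 97 98 85
f 69 81 105
f 81 71 106
f 105 106 78
f 81 106 105
f 73 86 102
f 86 69 101
f 102 101 77
f 86 101 102
f 75 93 94
f 93 73 90
f 94 90 74
f 93 90 94
f 76 99 95
f 99 75 91
f 95 91 68
f 99 91 95
f 110 109 112
f 110 112 111
f 112 109 113
f 112 113 111
f 113 109 114
f 113 114 111
f 114 109 115
f 114 115 111
f 115 109 116
f 115 116 111
f 116 109 117
f 116 117 111
f 117 109 118
f 117 118 111
f 118 109 119
f 118 119 111
f 119 109 120
f 119 120 111
f 120 109 110
f 120 110 111



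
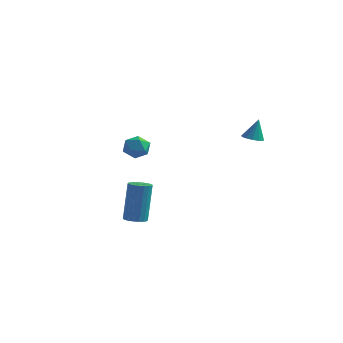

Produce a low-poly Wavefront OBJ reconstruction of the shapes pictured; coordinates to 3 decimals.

v -1.298 -2.741 -4.791
v -0.785 -2.657 -4.812
v -0.769 -2.275 -2.91
v -1.282 -2.359 -2.889
v -0.874 -2.447 -4.854
v -0.858 -2.065 -2.952
v -1.046 -2.295 -4.883
v -1.03 -1.913 -2.981
v -1.269 -2.232 -4.893
v -1.252 -1.85 -2.991
v -1.497 -2.269 -4.884
v -1.481 -1.888 -2.982
v -1.686 -2.4 -4.856
v -1.669 -2.019 -2.954
v -1.798 -2.599 -4.815
v -1.781 -2.217 -2.913
v -1.811 -2.825 -4.77
v -1.795 -2.443 -2.868
v -1.722 -3.035 -4.728
v -1.706 -2.653 -2.826
v -1.55 -3.187 -4.699
v -1.534 -2.805 -2.797
v -1.328 -3.25 -4.689
v -1.311 -2.868 -2.787
v -1.099 -3.212 -4.698
v -1.083 -2.831 -2.796
v -0.911 -3.081 -4.726
v -0.894 -2.7 -2.824
v -0.799 -2.883 -4.767
v -0.782 -2.501 -2.865
v 1.017 3.412 -1.584
v 1.521 3.416 -1.663
v 1.183 3.668 -0.516
v 1.43 3.684 -1.712
v 1.207 3.865 -1.721
v 0.924 3.903 -1.687
v 0.671 3.785 -1.619
v 0.528 3.549 -1.541
v 0.54 3.269 -1.476
v 0.704 3.035 -1.445
v 0.967 2.921 -1.458
v 1.246 2.962 -1.512
v 1.453 3.147 -1.588
v -3.663 0.695 -1.845
v -3.191 0.766 -1.37
v -2.969 0.114 -2.45
v -2.497 0.185 -1.975
v -3.038 -0.196 -1.857
v -3.468 0.163 -1.483
v -2.692 0.717 -2.337
v -3.122 1.076 -1.963
v -2.591 0.779 -1.675
v -2.805 0.215 -1.378
v -3.355 0.665 -2.442
v -3.569 0.101 -2.145
f 2 1 5
f 2 5 3
f 3 5 6
f 3 6 4
f 5 1 7
f 5 7 6
f 6 7 8
f 6 8 4
f 7 1 9
f 7 9 8
f 8 9 10
f 8 10 4
f 9 1 11
f 9 11 10
f 10 11 12
f 10 12 4
f 11 1 13
f 11 13 12
f 12 13 14
f 12 14 4
f 13 1 15
f 13 15 14
f 14 15 16
f 14 16 4
f 15 1 17
f 15 17 16
f 16 17 18
f 16 18 4
f 17 1 19
f 17 19 18
f 18 19 20
f 18 20 4
f 19 1 21
f 19 21 20
f 20 21 22
f 20 22 4
f 21 1 23
f 21 23 22
f 22 23 24
f 22 24 4
f 23 1 25
f 23 25 24
f 24 25 26
f 24 26 4
f 25 1 27
f 25 27 26
f 26 27 28
f 26 28 4
f 27 1 29
f 27 29 28
f 28 29 30
f 28 30 4
f 29 1 2
f 29 2 30
f 30 2 3
f 30 3 4
f 32 31 34
f 32 34 33
f 34 31 35
f 34 35 33
f 35 31 36
f 35 36 33
f 36 31 37
f 36 37 33
f 37 31 38
f 37 38 33
f 38 31 39
f 38 39 33
f 39 31 40
f 39 40 33
f 40 31 41
f 40 41 33
f 41 31 42
f 41 42 33
f 42 31 43
f 42 43 33
f 43 31 32
f 43 32 33
f 44 55 49
f 44 49 45
f 44 45 51
f 44 51 54
f 44 54 55
f 45 49 53
f 49 55 48
f 55 54 46
f 54 51 50
f 51 45 52
f 47 53 48
f 47 48 46
f 47 46 50
f 47 50 52
f 47 52 53
f 48 53 49
f 46 48 55
f 50 46 54
f 52 50 51
f 53 52 45



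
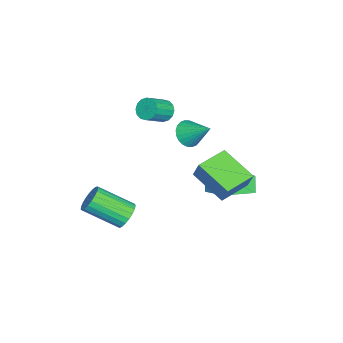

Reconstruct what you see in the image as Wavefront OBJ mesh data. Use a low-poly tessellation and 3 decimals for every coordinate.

v -3.86 -0.503 0.231
v -3.051 -0.623 -0.035
v -3.32 0.783 1.289
v -3.16 -0.396 -0.257
v -3.375 -0.184 -0.404
v -3.664 -0.021 -0.454
v -3.983 0.068 -0.4
v -4.283 0.071 -0.25
v -4.519 -0.014 -0.027
v -4.654 -0.173 0.236
v -4.669 -0.382 0.498
v -4.56 -0.61 0.719
v -4.345 -0.821 0.866
v -4.056 -0.984 0.916
v -3.737 -1.074 0.862
v -3.437 -1.076 0.712
v -3.201 -0.992 0.489
v -3.066 -0.833 0.227
v -4.083 0.339 -3.155
v -2.987 1.568 -2.29
v -5.304 1.785 -3.664
v -4.208 3.014 -2.799
v -3.532 0.486 -4.061
v -2.436 1.715 -3.196
v -4.753 1.932 -4.57
v -3.657 3.161 -3.705
v -0.852 0.467 -0.451
v -0.53 0.825 0.616
v -2.403 1.447 -0.311
v -2.081 1.804 0.756
v 0.161 2.196 -1.336
v 0.483 2.553 -0.269
v -1.39 3.175 -1.196
v -1.068 3.533 -0.129
v -2.889 -1.58 2.58
v -2.58 -1.801 2.003
v -1.582 -2.441 2.784
v -1.891 -2.22 3.36
v -2.431 -1.484 2.073
v -1.433 -2.124 2.854
v -2.404 -1.192 2.278
v -1.406 -1.833 3.059
v -2.508 -1.005 2.564
v -1.51 -1.646 3.344
v -2.713 -0.971 2.854
v -1.715 -1.612 3.635
v -2.966 -1.101 3.071
v -1.968 -1.742 3.851
v -3.198 -1.359 3.156
v -2.2 -1.999 3.937
v -3.347 -1.676 3.086
v -2.349 -2.316 3.867
v -3.374 -1.967 2.881
v -2.376 -2.608 3.662
v -3.27 -2.154 2.596
v -2.272 -2.795 3.376
v -3.065 -2.188 2.305
v -2.067 -2.829 3.086
v -2.812 -2.058 2.089
v -1.814 -2.699 2.869
v 1.965 -2.239 -1.958
v 2.356 -1.836 -1.373
v 2.546 -3.699 -0.218
v 2.155 -4.101 -0.802
v 2.035 -1.808 -1.275
v 2.225 -3.671 -0.12
v 1.702 -1.855 -1.295
v 1.892 -3.717 -0.14
v 1.414 -1.967 -1.429
v 1.604 -3.83 -0.274
v 1.222 -2.127 -1.655
v 1.412 -3.99 -0.5
v 1.158 -2.306 -1.933
v 1.348 -4.169 -0.778
v 1.234 -2.473 -2.216
v 1.424 -4.336 -1.06
v 1.436 -2.6 -2.453
v 1.626 -4.463 -1.298
v 1.73 -2.664 -2.605
v 1.92 -4.527 -1.45
v 2.064 -2.655 -2.645
v 2.254 -4.518 -1.49
v 2.381 -2.574 -2.566
v 2.571 -4.436 -1.411
v 2.626 -2.435 -2.382
v 2.816 -4.297 -1.227
v 2.757 -2.261 -2.125
v 2.947 -4.124 -0.969
v 2.751 -2.084 -1.838
v 2.941 -3.947 -0.683
v 2.609 -1.934 -1.572
v 2.799 -3.797 -0.417
f 2 1 4
f 2 4 3
f 4 1 5
f 4 5 3
f 5 1 6
f 5 6 3
f 6 1 7
f 6 7 3
f 7 1 8
f 7 8 3
f 8 1 9
f 8 9 3
f 9 1 10
f 9 10 3
f 10 1 11
f 10 11 3
f 11 1 12
f 11 12 3
f 12 1 13
f 12 13 3
f 13 1 14
f 13 14 3
f 14 1 15
f 14 15 3
f 15 1 16
f 15 16 3
f 16 1 17
f 16 17 3
f 17 1 18
f 17 18 3
f 18 1 2
f 18 2 3
f 20 22 19
f 23 20 19
f 19 22 21
f 21 23 19
f 20 26 22
f 24 20 23
f 24 26 20
f 22 26 21
f 25 23 21
f 21 26 25
f 25 24 23
f 26 24 25
f 28 30 27
f 31 28 27
f 27 30 29
f 29 31 27
f 28 34 30
f 32 28 31
f 32 34 28
f 30 34 29
f 33 31 29
f 29 34 33
f 33 32 31
f 34 32 33
f 36 35 39
f 36 39 37
f 37 39 40
f 37 40 38
f 39 35 41
f 39 41 40
f 40 41 42
f 40 42 38
f 41 35 43
f 41 43 42
f 42 43 44
f 42 44 38
f 43 35 45
f 43 45 44
f 44 45 46
f 44 46 38
f 45 35 47
f 45 47 46
f 46 47 48
f 46 48 38
f 47 35 49
f 47 49 48
f 48 49 50
f 48 50 38
f 49 35 51
f 49 51 50
f 50 51 52
f 50 52 38
f 51 35 53
f 51 53 52
f 52 53 54
f 52 54 38
f 53 35 55
f 53 55 54
f 54 55 56
f 54 56 38
f 55 35 57
f 55 57 56
f 56 57 58
f 56 58 38
f 57 35 59
f 57 59 58
f 58 59 60
f 58 60 38
f 59 35 36
f 59 36 60
f 60 36 37
f 60 37 38
f 62 61 65
f 62 65 63
f 63 65 66
f 63 66 64
f 65 61 67
f 65 67 66
f 66 67 68
f 66 68 64
f 67 61 69
f 67 69 68
f 68 69 70
f 68 70 64
f 69 61 71
f 69 71 70
f 70 71 72
f 70 72 64
f 71 61 73
f 71 73 72
f 72 73 74
f 72 74 64
f 73 61 75
f 73 75 74
f 74 75 76
f 74 76 64
f 75 61 77
f 75 77 76
f 76 77 78
f 76 78 64
f 77 61 79
f 77 79 78
f 78 79 80
f 78 80 64
f 79 61 81
f 79 81 80
f 80 81 82
f 80 82 64
f 81 61 83
f 81 83 82
f 82 83 84
f 82 84 64
f 83 61 85
f 83 85 84
f 84 85 86
f 84 86 64
f 85 61 87
f 85 87 86
f 86 87 88
f 86 88 64
f 87 61 89
f 87 89 88
f 88 89 90
f 88 90 64
f 89 61 91
f 89 91 90
f 90 91 92
f 90 92 64
f 91 61 62
f 91 62 92
f 92 62 63
f 92 63 64



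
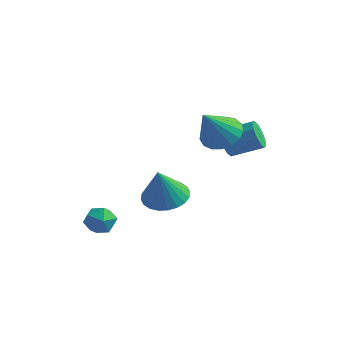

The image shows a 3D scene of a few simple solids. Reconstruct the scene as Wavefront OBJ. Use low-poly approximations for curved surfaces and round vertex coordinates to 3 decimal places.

v 1.527 2.314 -0.364
v 1.911 2.082 -0.914
v 3.096 2.694 -0.346
v 2.713 2.926 0.204
v 1.755 2.479 -1.016
v 2.94 3.091 -0.448
v 1.511 2.813 -0.869
v 2.696 3.425 -0.301
v 1.274 2.956 -0.529
v 2.459 3.569 0.039
v 1.134 2.854 -0.126
v 2.319 3.467 0.442
v 1.144 2.546 0.186
v 2.329 3.158 0.754
v 1.3 2.149 0.288
v 2.485 2.761 0.856
v 1.544 1.815 0.141
v 2.729 2.427 0.709
v 1.781 1.671 -0.199
v 2.966 2.284 0.369
v 1.921 1.773 -0.602
v 3.106 2.386 -0.034
v 1.896 1.349 0.715
v 2.766 1.58 0.987
v 1.744 0.211 2.165
v 2.505 1.88 1.196
v 2.104 2.06 1.294
v 1.655 2.076 1.26
v 1.262 1.926 1.101
v 1.014 1.644 0.853
v 0.969 1.294 0.574
v 1.135 0.957 0.327
v 1.476 0.71 0.169
v 1.914 0.609 0.136
v 2.347 0.678 0.235
v 2.677 0.901 0.445
v 2.828 1.226 0.716
v -1.464 -1.556 -3.376
v -0.829 -1.965 -3.423
v -2.111 -2.515 -3.777
v -1.476 -2.924 -3.824
v -1.749 -2.725 -3.146
v -1.348 -2.132 -2.899
v -1.592 -2.348 -4.301
v -1.191 -1.755 -4.054
v -0.907 -2.455 -3.995
v -1.005 -2.687 -3.281
v -1.935 -1.793 -3.919
v -2.033 -2.025 -3.205
v -1.205 2.043 -4.13
v -0.572 1.278 -4.44
v -1.155 1.397 -2.43
v -0.304 1.566 -4.338
v -0.174 1.926 -4.205
v -0.2 2.304 -4.06
v -0.38 2.643 -3.926
v -0.685 2.89 -3.823
v -1.069 3.008 -3.767
v -1.473 2.98 -3.766
v -1.837 2.809 -3.821
v -2.105 2.521 -3.923
v -2.235 2.161 -4.056
v -2.209 1.782 -4.2
v -2.03 1.444 -4.334
v -1.725 1.197 -4.437
v -1.341 1.078 -4.493
v -0.936 1.107 -4.494
f 2 1 5
f 2 5 3
f 3 5 6
f 3 6 4
f 5 1 7
f 5 7 6
f 6 7 8
f 6 8 4
f 7 1 9
f 7 9 8
f 8 9 10
f 8 10 4
f 9 1 11
f 9 11 10
f 10 11 12
f 10 12 4
f 11 1 13
f 11 13 12
f 12 13 14
f 12 14 4
f 13 1 15
f 13 15 14
f 14 15 16
f 14 16 4
f 15 1 17
f 15 17 16
f 16 17 18
f 16 18 4
f 17 1 19
f 17 19 18
f 18 19 20
f 18 20 4
f 19 1 21
f 19 21 20
f 20 21 22
f 20 22 4
f 21 1 2
f 21 2 22
f 22 2 3
f 22 3 4
f 24 23 26
f 24 26 25
f 26 23 27
f 26 27 25
f 27 23 28
f 27 28 25
f 28 23 29
f 28 29 25
f 29 23 30
f 29 30 25
f 30 23 31
f 30 31 25
f 31 23 32
f 31 32 25
f 32 23 33
f 32 33 25
f 33 23 34
f 33 34 25
f 34 23 35
f 34 35 25
f 35 23 36
f 35 36 25
f 36 23 37
f 36 37 25
f 37 23 24
f 37 24 25
f 38 49 43
f 38 43 39
f 38 39 45
f 38 45 48
f 38 48 49
f 39 43 47
f 43 49 42
f 49 48 40
f 48 45 44
f 45 39 46
f 41 47 42
f 41 42 40
f 41 40 44
f 41 44 46
f 41 46 47
f 42 47 43
f 40 42 49
f 44 40 48
f 46 44 45
f 47 46 39
f 51 50 53
f 51 53 52
f 53 50 54
f 53 54 52
f 54 50 55
f 54 55 52
f 55 50 56
f 55 56 52
f 56 50 57
f 56 57 52
f 57 50 58
f 57 58 52
f 58 50 59
f 58 59 52
f 59 50 60
f 59 60 52
f 60 50 61
f 60 61 52
f 61 50 62
f 61 62 52
f 62 50 63
f 62 63 52
f 63 50 64
f 63 64 52
f 64 50 65
f 64 65 52
f 65 50 66
f 65 66 52
f 66 50 67
f 66 67 52
f 67 50 51
f 67 51 52



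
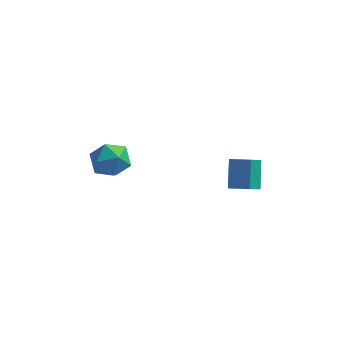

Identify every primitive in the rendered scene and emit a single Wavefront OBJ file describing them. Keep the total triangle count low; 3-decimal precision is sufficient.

v 3.199 -1.533 -4.056
v 3.013 -0.351 -2.821
v 3.583 -0.57 -4.921
v 3.397 0.613 -3.685
v 4.323 -1.693 -3.735
v 4.137 -0.51 -2.499
v 4.707 -0.729 -4.599
v 4.521 0.453 -3.364
v -3.662 -2.309 -1.9
v -2.969 -1.398 -1.832
v -2.211 -3.382 -2.328
v -1.518 -2.471 -2.26
v -2.004 -2.894 -1.312
v -2.9 -2.23 -1.047
v -2.28 -2.55 -3.113
v -3.176 -1.886 -2.848
v -2.115 -1.547 -2.582
v -1.944 -1.76 -1.469
v -3.236 -3.02 -2.691
v -3.065 -3.233 -1.578
f 2 4 1
f 5 2 1
f 1 4 3
f 3 5 1
f 2 8 4
f 6 2 5
f 6 8 2
f 4 8 3
f 7 5 3
f 3 8 7
f 7 6 5
f 8 6 7
f 9 20 14
f 9 14 10
f 9 10 16
f 9 16 19
f 9 19 20
f 10 14 18
f 14 20 13
f 20 19 11
f 19 16 15
f 16 10 17
f 12 18 13
f 12 13 11
f 12 11 15
f 12 15 17
f 12 17 18
f 13 18 14
f 11 13 20
f 15 11 19
f 17 15 16
f 18 17 10



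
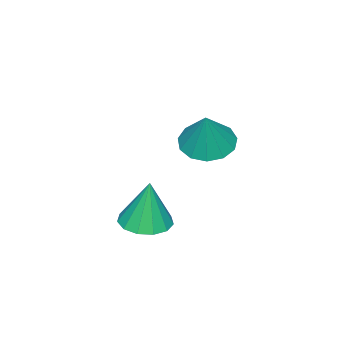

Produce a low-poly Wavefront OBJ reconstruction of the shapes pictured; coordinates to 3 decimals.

v -1.176 -1.856 -0.779
v -0.289 -1.911 -1.142
v -0.544 -1.524 0.719
v -0.442 -1.395 -1.191
v -0.828 -1.025 -1.11
v -1.325 -0.919 -0.924
v -1.774 -1.11 -0.692
v -2.034 -1.539 -0.487
v -2.021 -2.068 -0.376
v -1.74 -2.529 -0.392
v -1.28 -2.778 -0.531
v -0.787 -2.733 -0.749
v -0.418 -2.41 -0.977
v -0.067 -3.521 -4.581
v 0.515 -2.799 -4.648
v -0.073 -3.339 -2.699
v 0.031 -2.6 -4.669
v -0.485 -2.694 -4.662
v -0.867 -3.05 -4.629
v -0.996 -3.556 -4.58
v -0.83 -4.05 -4.532
v -0.421 -4.377 -4.499
v 0.1 -4.432 -4.492
v 0.568 -4.197 -4.513
v 0.835 -3.748 -4.556
v 0.815 -3.227 -4.606
f 2 1 4
f 2 4 3
f 4 1 5
f 4 5 3
f 5 1 6
f 5 6 3
f 6 1 7
f 6 7 3
f 7 1 8
f 7 8 3
f 8 1 9
f 8 9 3
f 9 1 10
f 9 10 3
f 10 1 11
f 10 11 3
f 11 1 12
f 11 12 3
f 12 1 13
f 12 13 3
f 13 1 2
f 13 2 3
f 15 14 17
f 15 17 16
f 17 14 18
f 17 18 16
f 18 14 19
f 18 19 16
f 19 14 20
f 19 20 16
f 20 14 21
f 20 21 16
f 21 14 22
f 21 22 16
f 22 14 23
f 22 23 16
f 23 14 24
f 23 24 16
f 24 14 25
f 24 25 16
f 25 14 26
f 25 26 16
f 26 14 15
f 26 15 16



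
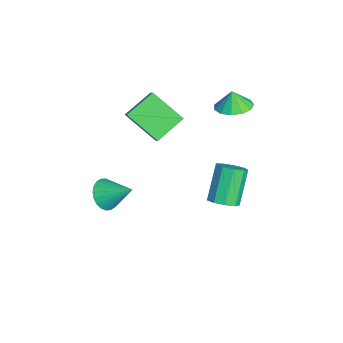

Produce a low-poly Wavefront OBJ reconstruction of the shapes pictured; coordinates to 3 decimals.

v -1.801 -3.329 -2.511
v -1.184 -3.974 -2.157
v -1.039 -2.031 -1.469
v -0.994 -3.847 -2.454
v -0.928 -3.641 -2.76
v -0.994 -3.387 -3.028
v -1.183 -3.125 -3.217
v -1.466 -2.894 -3.298
v -1.8 -2.728 -3.26
v -2.134 -2.655 -3.107
v -2.417 -2.684 -2.864
v -2.607 -2.811 -2.567
v -2.674 -3.017 -2.262
v -2.607 -3.271 -1.994
v -2.418 -3.533 -1.805
v -2.135 -3.764 -1.723
v -1.801 -3.93 -1.762
v -1.467 -4.003 -1.914
v 2.163 2.094 0.344
v 2.744 2.622 0.581
v 1.577 3.174 2.212
v 0.997 2.646 1.976
v 2.382 2.877 0.236
v 1.216 3.429 1.867
v 1.918 2.765 -0.058
v 0.751 3.317 1.573
v 1.569 2.34 -0.164
v 0.402 2.891 1.467
v 1.497 1.799 -0.032
v 0.331 2.351 1.599
v 1.738 1.397 0.276
v 0.571 1.948 1.907
v 2.177 1.321 0.616
v 1.01 1.872 2.247
v 2.61 1.606 0.829
v 1.443 2.158 2.46
v 2.834 2.121 0.815
v 1.667 2.672 2.446
v -3.384 3.322 2.638
v -2.415 3.062 2.82
v -3.596 3.238 3.642
v -2.44 3.635 2.863
v -2.764 4.108 2.835
v -3.286 4.332 2.744
v -3.839 4.235 2.619
v -4.247 3.849 2.5
v -4.381 3.295 2.425
v -4.199 2.75 2.418
v -3.758 2.387 2.48
v -3.198 2.32 2.593
v -2.698 2.572 2.719
v -3.939 0.713 1.352
v -4.97 -0.734 2.649
v -3.29 0.78 1.942
v -4.321 -0.667 3.24
v -3.039 -0.673 0.52
v -4.07 -2.12 1.818
v -2.39 -0.606 1.111
v -3.421 -2.053 2.408
f 2 1 4
f 2 4 3
f 4 1 5
f 4 5 3
f 5 1 6
f 5 6 3
f 6 1 7
f 6 7 3
f 7 1 8
f 7 8 3
f 8 1 9
f 8 9 3
f 9 1 10
f 9 10 3
f 10 1 11
f 10 11 3
f 11 1 12
f 11 12 3
f 12 1 13
f 12 13 3
f 13 1 14
f 13 14 3
f 14 1 15
f 14 15 3
f 15 1 16
f 15 16 3
f 16 1 17
f 16 17 3
f 17 1 18
f 17 18 3
f 18 1 2
f 18 2 3
f 20 19 23
f 20 23 21
f 21 23 24
f 21 24 22
f 23 19 25
f 23 25 24
f 24 25 26
f 24 26 22
f 25 19 27
f 25 27 26
f 26 27 28
f 26 28 22
f 27 19 29
f 27 29 28
f 28 29 30
f 28 30 22
f 29 19 31
f 29 31 30
f 30 31 32
f 30 32 22
f 31 19 33
f 31 33 32
f 32 33 34
f 32 34 22
f 33 19 35
f 33 35 34
f 34 35 36
f 34 36 22
f 35 19 37
f 35 37 36
f 36 37 38
f 36 38 22
f 37 19 20
f 37 20 38
f 38 20 21
f 38 21 22
f 40 39 42
f 40 42 41
f 42 39 43
f 42 43 41
f 43 39 44
f 43 44 41
f 44 39 45
f 44 45 41
f 45 39 46
f 45 46 41
f 46 39 47
f 46 47 41
f 47 39 48
f 47 48 41
f 48 39 49
f 48 49 41
f 49 39 50
f 49 50 41
f 50 39 51
f 50 51 41
f 51 39 40
f 51 40 41
f 53 55 52
f 56 53 52
f 52 55 54
f 54 56 52
f 53 59 55
f 57 53 56
f 57 59 53
f 55 59 54
f 58 56 54
f 54 59 58
f 58 57 56
f 59 57 58



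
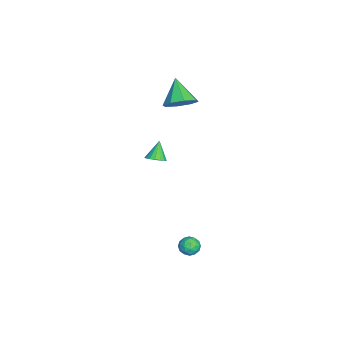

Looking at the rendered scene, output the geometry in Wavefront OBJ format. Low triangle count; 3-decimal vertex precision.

v 1.905 1.827 -3.921
v 2.235 1.913 -3.377
v 2.745 1.407 -4.363
v 3.075 1.493 -3.819
v 2.601 1.061 -3.842
v 2.082 1.32 -3.569
v 2.898 2 -4.171
v 2.379 2.259 -3.898
v 2.848 2.02 -3.532
v 2.665 1.44 -3.329
v 2.315 1.88 -4.411
v 2.132 1.3 -4.208
v 1.996 1.907 -3.61
v 2.984 1.413 -4.13
v 2.705 1.159 -4.143
v 2.899 1.21 -3.824
v 1.907 1.558 -3.723
v 2.1 1.609 -3.403
v 2.316 1.108 -3.677
v 2.88 1.711 -4.337
v 3.073 1.762 -4.017
v 2.081 2.11 -3.916
v 2.275 2.161 -3.597
v 2.664 2.212 -4.063
v 2.55 2.021 -3.382
v 3.044 1.774 -3.642
v 2.94 2.071 -3.848
v 2.635 2.224 -3.688
v 2.443 1.68 -3.262
v 2.936 1.433 -3.522
v 2.658 1.179 -3.535
v 2.353 1.331 -3.375
v 2.803 1.742 -3.353
v 2.044 1.887 -4.218
v 2.537 1.64 -4.478
v 2.627 1.989 -4.365
v 2.322 2.141 -4.205
v 1.936 1.546 -4.098
v 2.43 1.299 -4.358
v 2.345 1.096 -4.052
v 2.04 1.249 -3.892
v 2.177 1.578 -4.387
v -3.202 0.599 3.389
v -2.562 0.859 4.126
v -4.418 0.181 4.591
v -2.999 1.452 3.891
v -3.555 1.545 3.362
v -3.904 1.085 2.849
v -3.842 0.34 2.652
v -3.406 -0.253 2.887
v -2.85 -0.347 3.416
v -2.501 0.114 3.929
v -0.151 -0.434 1.041
v 0.273 -0.702 1.387
v -0.869 -0.306 2.019
v 0.341 -0.418 1.4
v 0.297 -0.138 1.331
v 0.149 0.074 1.195
v -0.067 0.17 1.024
v -0.302 0.127 0.856
v -0.503 -0.044 0.731
v -0.624 -0.304 0.677
v -0.636 -0.594 0.707
v -0.537 -0.848 0.812
v -0.35 -1.007 0.97
v -0.117 -1.034 1.145
v 0.108 -0.924 1.295
f 1 38 17
f 38 12 41
f 17 41 6
f 38 41 17
f 1 17 13
f 17 6 18
f 13 18 2
f 17 18 13
f 1 13 22
f 13 2 23
f 22 23 8
f 13 23 22
f 1 22 34
f 22 8 37
f 34 37 11
f 22 37 34
f 1 34 38
f 34 11 42
f 38 42 12
f 34 42 38
f 2 18 29
f 18 6 32
f 29 32 10
f 18 32 29
f 6 41 19
f 41 12 40
f 19 40 5
f 41 40 19
f 12 42 39
f 42 11 35
f 39 35 3
f 42 35 39
f 11 37 36
f 37 8 24
f 36 24 7
f 37 24 36
f 8 23 28
f 23 2 25
f 28 25 9
f 23 25 28
f 4 30 16
f 30 10 31
f 16 31 5
f 30 31 16
f 4 16 14
f 16 5 15
f 14 15 3
f 16 15 14
f 4 14 21
f 14 3 20
f 21 20 7
f 14 20 21
f 4 21 26
f 21 7 27
f 26 27 9
f 21 27 26
f 4 26 30
f 26 9 33
f 30 33 10
f 26 33 30
f 5 31 19
f 31 10 32
f 19 32 6
f 31 32 19
f 3 15 39
f 15 5 40
f 39 40 12
f 15 40 39
f 7 20 36
f 20 3 35
f 36 35 11
f 20 35 36
f 9 27 28
f 27 7 24
f 28 24 8
f 27 24 28
f 10 33 29
f 33 9 25
f 29 25 2
f 33 25 29
f 44 43 46
f 44 46 45
f 46 43 47
f 46 47 45
f 47 43 48
f 47 48 45
f 48 43 49
f 48 49 45
f 49 43 50
f 49 50 45
f 50 43 51
f 50 51 45
f 51 43 52
f 51 52 45
f 52 43 44
f 52 44 45
f 54 53 56
f 54 56 55
f 56 53 57
f 56 57 55
f 57 53 58
f 57 58 55
f 58 53 59
f 58 59 55
f 59 53 60
f 59 60 55
f 60 53 61
f 60 61 55
f 61 53 62
f 61 62 55
f 62 53 63
f 62 63 55
f 63 53 64
f 63 64 55
f 64 53 65
f 64 65 55
f 65 53 66
f 65 66 55
f 66 53 67
f 66 67 55
f 67 53 54
f 67 54 55



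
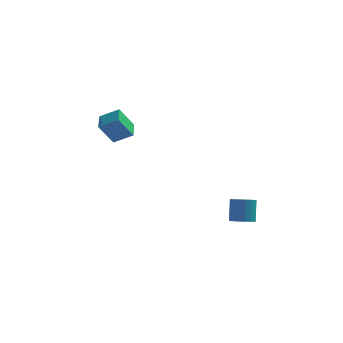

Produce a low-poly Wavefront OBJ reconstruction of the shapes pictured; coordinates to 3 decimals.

v -4.735 2.387 0.738
v -3.73 2.416 1.296
v -4.921 3.424 1.019
v -3.916 3.453 1.577
v -4.084 2.827 -0.457
v -3.079 2.856 0.101
v -4.27 3.864 -0.176
v -3.265 3.893 0.382
v 2.678 1.13 -4.532
v 3.303 0.981 -4.435
v 3.248 1.542 -3.23
v 2.622 1.69 -3.328
v 3.313 1.263 -4.565
v 3.258 1.824 -3.361
v 3.177 1.515 -4.689
v 3.122 2.075 -3.484
v 2.927 1.678 -4.776
v 2.872 2.239 -3.571
v 2.62 1.716 -4.808
v 2.565 2.276 -3.603
v 2.326 1.619 -4.776
v 2.271 2.18 -3.571
v 2.113 1.41 -4.689
v 2.057 1.971 -3.484
v 2.029 1.137 -4.566
v 1.973 1.698 -3.361
v 2.093 0.863 -4.435
v 2.038 1.423 -3.23
v 2.292 0.649 -4.326
v 2.236 1.209 -3.122
v 2.579 0.546 -4.265
v 2.523 1.106 -3.06
v 2.888 0.576 -4.265
v 2.833 1.136 -3.06
v 3.15 0.733 -4.326
v 3.094 1.294 -3.121
f 2 4 1
f 5 2 1
f 1 4 3
f 3 5 1
f 2 8 4
f 6 2 5
f 6 8 2
f 4 8 3
f 7 5 3
f 3 8 7
f 7 6 5
f 8 6 7
f 10 9 13
f 10 13 11
f 11 13 14
f 11 14 12
f 13 9 15
f 13 15 14
f 14 15 16
f 14 16 12
f 15 9 17
f 15 17 16
f 16 17 18
f 16 18 12
f 17 9 19
f 17 19 18
f 18 19 20
f 18 20 12
f 19 9 21
f 19 21 20
f 20 21 22
f 20 22 12
f 21 9 23
f 21 23 22
f 22 23 24
f 22 24 12
f 23 9 25
f 23 25 24
f 24 25 26
f 24 26 12
f 25 9 27
f 25 27 26
f 26 27 28
f 26 28 12
f 27 9 29
f 27 29 28
f 28 29 30
f 28 30 12
f 29 9 31
f 29 31 30
f 30 31 32
f 30 32 12
f 31 9 33
f 31 33 32
f 32 33 34
f 32 34 12
f 33 9 35
f 33 35 34
f 34 35 36
f 34 36 12
f 35 9 10
f 35 10 36
f 36 10 11
f 36 11 12



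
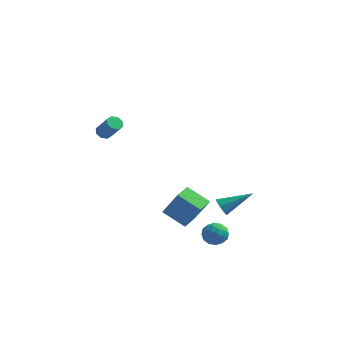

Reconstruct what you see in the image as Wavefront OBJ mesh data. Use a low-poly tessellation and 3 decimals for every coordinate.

v 2.523 2.554 -4.186
v 2.929 2.343 -4.648
v 4.137 3.526 -3.214
v 2.729 2.785 -4.758
v 2.408 3.092 -4.533
v 2.155 3.083 -4.104
v 2.118 2.764 -3.724
v 2.318 2.322 -3.615
v 2.639 2.016 -3.84
v 2.892 2.025 -4.268
v 3.832 -1.103 -3.312
v 4.402 -1.468 -3.775
v 2.878 -1.712 -4.005
v 3.448 -2.077 -4.468
v 3.363 -2.288 -3.681
v 3.952 -1.912 -3.252
v 3.328 -1.268 -4.528
v 3.917 -0.892 -4.099
v 4.09 -1.57 -4.527
v 4.112 -2.201 -4.003
v 3.168 -0.979 -3.777
v 3.19 -1.61 -3.253
v 4.201 -1.232 -3.482
v 3.079 -1.948 -4.298
v 3.029 -2.072 -3.835
v 3.364 -2.287 -4.107
v 3.936 -1.493 -3.175
v 4.271 -1.708 -3.447
v 3.66 -2.19 -3.392
v 3.009 -1.472 -4.333
v 3.344 -1.687 -4.605
v 3.916 -0.893 -3.673
v 4.251 -1.108 -3.945
v 3.62 -0.99 -4.388
v 4.352 -1.507 -4.196
v 3.792 -1.864 -4.604
v 3.721 -1.389 -4.639
v 4.068 -1.168 -4.387
v 4.365 -1.878 -3.888
v 3.804 -2.235 -4.296
v 3.754 -2.36 -3.833
v 4.101 -2.139 -3.581
v 4.182 -1.937 -4.33
v 3.476 -0.945 -3.484
v 2.915 -1.302 -3.892
v 3.179 -1.041 -4.199
v 3.526 -0.82 -3.947
v 3.488 -1.316 -3.176
v 2.928 -1.673 -3.584
v 3.212 -2.012 -3.393
v 3.559 -1.791 -3.141
v 3.098 -1.243 -3.45
v 1.001 -2.914 -1.946
v 1.934 -3.002 -0.363
v 1.105 -1.668 -1.938
v 2.037 -1.757 -0.354
v 2.383 -3.023 -2.766
v 3.315 -3.112 -1.182
v 2.486 -1.778 -2.757
v 3.419 -1.866 -1.174
v -2.758 -2.206 3.331
v -2.447 -2.451 2.995
v -1.59 -2.839 4.072
v -1.902 -2.594 4.409
v -2.343 -2.071 3.049
v -1.486 -2.459 4.127
v -2.482 -1.77 3.269
v -1.626 -2.158 4.346
v -2.783 -1.724 3.525
v -1.927 -2.112 4.602
v -3.07 -1.961 3.668
v -2.213 -2.349 4.745
v -3.174 -2.341 3.613
v -2.317 -2.729 4.691
v -3.034 -2.642 3.394
v -2.178 -3.03 4.471
v -2.733 -2.688 3.138
v -1.877 -3.076 4.215
f 2 1 4
f 2 4 3
f 4 1 5
f 4 5 3
f 5 1 6
f 5 6 3
f 6 1 7
f 6 7 3
f 7 1 8
f 7 8 3
f 8 1 9
f 8 9 3
f 9 1 10
f 9 10 3
f 10 1 2
f 10 2 3
f 11 48 27
f 48 22 51
f 27 51 16
f 48 51 27
f 11 27 23
f 27 16 28
f 23 28 12
f 27 28 23
f 11 23 32
f 23 12 33
f 32 33 18
f 23 33 32
f 11 32 44
f 32 18 47
f 44 47 21
f 32 47 44
f 11 44 48
f 44 21 52
f 48 52 22
f 44 52 48
f 12 28 39
f 28 16 42
f 39 42 20
f 28 42 39
f 16 51 29
f 51 22 50
f 29 50 15
f 51 50 29
f 22 52 49
f 52 21 45
f 49 45 13
f 52 45 49
f 21 47 46
f 47 18 34
f 46 34 17
f 47 34 46
f 18 33 38
f 33 12 35
f 38 35 19
f 33 35 38
f 14 40 26
f 40 20 41
f 26 41 15
f 40 41 26
f 14 26 24
f 26 15 25
f 24 25 13
f 26 25 24
f 14 24 31
f 24 13 30
f 31 30 17
f 24 30 31
f 14 31 36
f 31 17 37
f 36 37 19
f 31 37 36
f 14 36 40
f 36 19 43
f 40 43 20
f 36 43 40
f 15 41 29
f 41 20 42
f 29 42 16
f 41 42 29
f 13 25 49
f 25 15 50
f 49 50 22
f 25 50 49
f 17 30 46
f 30 13 45
f 46 45 21
f 30 45 46
f 19 37 38
f 37 17 34
f 38 34 18
f 37 34 38
f 20 43 39
f 43 19 35
f 39 35 12
f 43 35 39
f 54 56 53
f 57 54 53
f 53 56 55
f 55 57 53
f 54 60 56
f 58 54 57
f 58 60 54
f 56 60 55
f 59 57 55
f 55 60 59
f 59 58 57
f 60 58 59
f 62 61 65
f 62 65 63
f 63 65 66
f 63 66 64
f 65 61 67
f 65 67 66
f 66 67 68
f 66 68 64
f 67 61 69
f 67 69 68
f 68 69 70
f 68 70 64
f 69 61 71
f 69 71 70
f 70 71 72
f 70 72 64
f 71 61 73
f 71 73 72
f 72 73 74
f 72 74 64
f 73 61 75
f 73 75 74
f 74 75 76
f 74 76 64
f 75 61 77
f 75 77 76
f 76 77 78
f 76 78 64
f 77 61 62
f 77 62 78
f 78 62 63
f 78 63 64

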